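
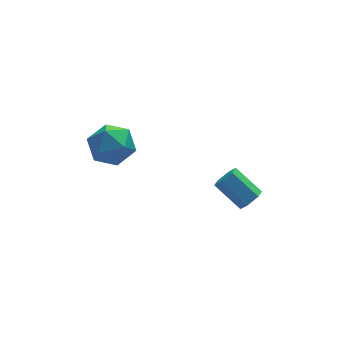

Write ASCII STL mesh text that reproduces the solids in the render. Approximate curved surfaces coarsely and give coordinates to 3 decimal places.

solid 
facet normal 0.495 -0.642 -0.586
outer loop
vertex 3.342 -4.321 -2.196
vertex 2.819 -4.474 -2.47
vertex 3.155 -4.015 -2.689
endloop
endfacet
facet normal 0.813 0.580 0.052
outer loop
vertex 3.342 -4.321 -2.196
vertex 3.155 -4.015 -2.689
vertex 2.564 -3.313 -1.276
endloop
endfacet
facet normal 0.813 0.579 0.052
outer loop
vertex 2.564 -3.313 -1.276
vertex 3.155 -4.015 -2.689
vertex 2.378 -3.007 -1.77
endloop
endfacet
facet normal -0.494 0.643 0.585
outer loop
vertex 2.564 -3.313 -1.276
vertex 2.378 -3.007 -1.77
vertex 2.041 -3.466 -1.55
endloop
endfacet
facet normal 0.495 -0.642 -0.586
outer loop
vertex 3.155 -4.015 -2.689
vertex 2.819 -4.474 -2.47
vertex 2.632 -4.168 -2.963
endloop
endfacet
facet normal 0.142 0.724 -0.675
outer loop
vertex 3.155 -4.015 -2.689
vertex 2.632 -4.168 -2.963
vertex 2.378 -3.007 -1.77
endloop
endfacet
facet normal 0.142 0.724 -0.675
outer loop
vertex 2.378 -3.007 -1.77
vertex 2.632 -4.168 -2.963
vertex 1.855 -3.16 -2.044
endloop
endfacet
facet normal -0.494 0.643 0.585
outer loop
vertex 2.378 -3.007 -1.77
vertex 1.855 -3.16 -2.044
vertex 2.041 -3.466 -1.55
endloop
endfacet
facet normal 0.495 -0.642 -0.586
outer loop
vertex 2.632 -4.168 -2.963
vertex 2.819 -4.474 -2.47
vertex 2.296 -4.627 -2.744
endloop
endfacet
facet normal -0.672 0.145 -0.727
outer loop
vertex 2.632 -4.168 -2.963
vertex 2.296 -4.627 -2.744
vertex 1.855 -3.16 -2.044
endloop
endfacet
facet normal -0.672 0.145 -0.727
outer loop
vertex 1.855 -3.16 -2.044
vertex 2.296 -4.627 -2.744
vertex 1.518 -3.619 -1.824
endloop
endfacet
facet normal -0.494 0.643 0.585
outer loop
vertex 1.855 -3.16 -2.044
vertex 1.518 -3.619 -1.824
vertex 2.041 -3.466 -1.55
endloop
endfacet
facet normal 0.494 -0.643 -0.585
outer loop
vertex 2.296 -4.627 -2.744
vertex 2.819 -4.474 -2.47
vertex 2.482 -4.933 -2.25
endloop
endfacet
facet normal -0.813 -0.580 -0.053
outer loop
vertex 2.296 -4.627 -2.744
vertex 2.482 -4.933 -2.25
vertex 1.518 -3.619 -1.824
endloop
endfacet
facet normal -0.813 -0.580 -0.051
outer loop
vertex 1.518 -3.619 -1.824
vertex 2.482 -4.933 -2.25
vertex 1.705 -3.925 -1.331
endloop
endfacet
facet normal -0.495 0.642 0.586
outer loop
vertex 1.518 -3.619 -1.824
vertex 1.705 -3.925 -1.331
vertex 2.041 -3.466 -1.55
endloop
endfacet
facet normal 0.494 -0.643 -0.585
outer loop
vertex 2.482 -4.933 -2.25
vertex 2.819 -4.474 -2.47
vertex 3.005 -4.78 -1.976
endloop
endfacet
facet normal -0.142 -0.724 0.675
outer loop
vertex 2.482 -4.933 -2.25
vertex 3.005 -4.78 -1.976
vertex 1.705 -3.925 -1.331
endloop
endfacet
facet normal -0.142 -0.724 0.675
outer loop
vertex 1.705 -3.925 -1.331
vertex 3.005 -4.78 -1.976
vertex 2.228 -3.772 -1.057
endloop
endfacet
facet normal -0.495 0.642 0.586
outer loop
vertex 1.705 -3.925 -1.331
vertex 2.228 -3.772 -1.057
vertex 2.041 -3.466 -1.55
endloop
endfacet
facet normal 0.494 -0.643 -0.585
outer loop
vertex 3.005 -4.78 -1.976
vertex 2.819 -4.474 -2.47
vertex 3.342 -4.321 -2.196
endloop
endfacet
facet normal 0.672 -0.145 0.727
outer loop
vertex 3.005 -4.78 -1.976
vertex 3.342 -4.321 -2.196
vertex 2.228 -3.772 -1.057
endloop
endfacet
facet normal 0.672 -0.145 0.727
outer loop
vertex 2.228 -3.772 -1.057
vertex 3.342 -4.321 -2.196
vertex 2.564 -3.313 -1.276
endloop
endfacet
facet normal -0.495 0.642 0.586
outer loop
vertex 2.228 -3.772 -1.057
vertex 2.564 -3.313 -1.276
vertex 2.041 -3.466 -1.55
endloop
endfacet
facet normal 0.242 0.411 0.879
outer loop
vertex -2.509 -1.809 1.866
vertex -2.798 -2.721 2.372
vertex -1.779 -2.592 2.031
endloop
endfacet
facet normal 0.646 0.677 0.354
outer loop
vertex -2.509 -1.809 1.866
vertex -1.779 -2.592 2.031
vertex -1.807 -2.069 1.083
endloop
endfacet
facet normal 0.212 0.968 -0.131
outer loop
vertex -2.509 -1.809 1.866
vertex -1.807 -2.069 1.083
vertex -2.844 -1.875 0.838
endloop
endfacet
facet normal -0.460 0.883 0.093
outer loop
vertex -2.509 -1.809 1.866
vertex -2.844 -1.875 0.838
vertex -3.457 -2.278 1.635
endloop
endfacet
facet normal -0.441 0.538 0.718
outer loop
vertex -2.509 -1.809 1.866
vertex -3.457 -2.278 1.635
vertex -2.798 -2.721 2.372
endloop
endfacet
facet normal 0.990 0.134 0.045
outer loop
vertex -1.807 -2.069 1.083
vertex -1.779 -2.592 2.031
vertex -1.663 -3.142 1.105
endloop
endfacet
facet normal 0.337 -0.297 0.894
outer loop
vertex -1.779 -2.592 2.031
vertex -2.798 -2.721 2.372
vertex -2.276 -3.545 1.902
endloop
endfacet
facet normal -0.769 -0.090 0.633
outer loop
vertex -2.798 -2.721 2.372
vertex -3.457 -2.278 1.635
vertex -3.313 -3.351 1.657
endloop
endfacet
facet normal -0.799 0.468 -0.378
outer loop
vertex -3.457 -2.278 1.635
vertex -2.844 -1.875 0.838
vertex -3.341 -2.828 0.709
endloop
endfacet
facet normal 0.289 0.606 -0.742
outer loop
vertex -2.844 -1.875 0.838
vertex -1.807 -2.069 1.083
vertex -2.322 -2.699 0.368
endloop
endfacet
facet normal 0.460 -0.883 -0.093
outer loop
vertex -2.611 -3.611 0.874
vertex -1.663 -3.142 1.105
vertex -2.276 -3.545 1.902
endloop
endfacet
facet normal -0.212 -0.968 0.131
outer loop
vertex -2.611 -3.611 0.874
vertex -2.276 -3.545 1.902
vertex -3.313 -3.351 1.657
endloop
endfacet
facet normal -0.646 -0.677 -0.354
outer loop
vertex -2.611 -3.611 0.874
vertex -3.313 -3.351 1.657
vertex -3.341 -2.828 0.709
endloop
endfacet
facet normal -0.242 -0.411 -0.879
outer loop
vertex -2.611 -3.611 0.874
vertex -3.341 -2.828 0.709
vertex -2.322 -2.699 0.368
endloop
endfacet
facet normal 0.441 -0.538 -0.718
outer loop
vertex -2.611 -3.611 0.874
vertex -2.322 -2.699 0.368
vertex -1.663 -3.142 1.105
endloop
endfacet
facet normal 0.799 -0.468 0.378
outer loop
vertex -2.276 -3.545 1.902
vertex -1.663 -3.142 1.105
vertex -1.779 -2.592 2.031
endloop
endfacet
facet normal -0.289 -0.606 0.742
outer loop
vertex -3.313 -3.351 1.657
vertex -2.276 -3.545 1.902
vertex -2.798 -2.721 2.372
endloop
endfacet
facet normal -0.990 -0.134 -0.045
outer loop
vertex -3.341 -2.828 0.709
vertex -3.313 -3.351 1.657
vertex -3.457 -2.278 1.635
endloop
endfacet
facet normal -0.337 0.297 -0.894
outer loop
vertex -2.322 -2.699 0.368
vertex -3.341 -2.828 0.709
vertex -2.844 -1.875 0.838
endloop
endfacet
facet normal 0.769 0.090 -0.633
outer loop
vertex -1.663 -3.142 1.105
vertex -2.322 -2.699 0.368
vertex -1.807 -2.069 1.083
endloop
endfacet

endsolid


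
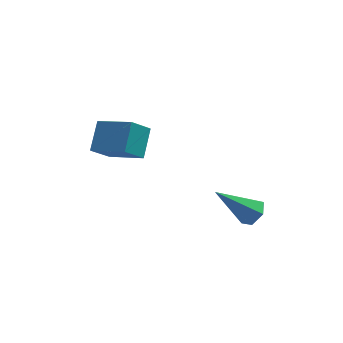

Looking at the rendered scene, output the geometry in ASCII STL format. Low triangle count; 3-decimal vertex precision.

solid 
facet normal 0.705 -0.050 -0.708
outer loop
vertex 3.814 -0.616 -1.519
vertex 3.529 -0.205 -1.832
vertex 3.937 -0.045 -1.437
endloop
endfacet
facet normal 0.469 -0.224 0.854
outer loop
vertex 3.814 -0.616 -1.519
vertex 3.937 -0.045 -1.437
vertex 2.211 -0.115 -0.508
endloop
endfacet
facet normal 0.704 -0.048 -0.708
outer loop
vertex 3.937 -0.045 -1.437
vertex 3.529 -0.205 -1.832
vertex 3.651 0.366 -1.749
endloop
endfacet
facet normal 0.315 0.703 0.638
outer loop
vertex 3.937 -0.045 -1.437
vertex 3.651 0.366 -1.749
vertex 2.211 -0.115 -0.508
endloop
endfacet
facet normal 0.705 -0.048 -0.707
outer loop
vertex 3.651 0.366 -1.749
vertex 3.529 -0.205 -1.832
vertex 3.244 0.206 -2.144
endloop
endfacet
facet normal -0.340 0.940 -0.030
outer loop
vertex 3.651 0.366 -1.749
vertex 3.244 0.206 -2.144
vertex 2.211 -0.115 -0.508
endloop
endfacet
facet normal 0.705 -0.049 -0.708
outer loop
vertex 3.244 0.206 -2.144
vertex 3.529 -0.205 -1.832
vertex 3.121 -0.365 -2.227
endloop
endfacet
facet normal -0.840 0.251 -0.481
outer loop
vertex 3.244 0.206 -2.144
vertex 3.121 -0.365 -2.227
vertex 2.211 -0.115 -0.508
endloop
endfacet
facet normal 0.704 -0.047 -0.708
outer loop
vertex 3.121 -0.365 -2.227
vertex 3.529 -0.205 -1.832
vertex 3.407 -0.777 -1.915
endloop
endfacet
facet normal -0.686 -0.677 -0.265
outer loop
vertex 3.121 -0.365 -2.227
vertex 3.407 -0.777 -1.915
vertex 2.211 -0.115 -0.508
endloop
endfacet
facet normal 0.706 -0.048 -0.706
outer loop
vertex 3.407 -0.777 -1.915
vertex 3.529 -0.205 -1.832
vertex 3.814 -0.616 -1.519
endloop
endfacet
facet normal -0.031 -0.914 0.404
outer loop
vertex 3.407 -0.777 -1.915
vertex 3.814 -0.616 -1.519
vertex 2.211 -0.115 -0.508
endloop
endfacet
facet normal -0.691 0.578 -0.434
outer loop
vertex -1.873 1.747 0.582
vertex -1.505 2.707 1.275
vertex -1.193 2.013 -0.146
endloop
endfacet
facet normal -0.296 -0.774 -0.560
outer loop
vertex -0.095 1.093 0.545
vertex -1.873 1.747 0.582
vertex -1.193 2.013 -0.146
endloop
endfacet
facet normal -0.691 0.578 -0.434
outer loop
vertex -1.193 2.013 -0.146
vertex -1.505 2.707 1.275
vertex -0.826 2.972 0.548
endloop
endfacet
facet normal 0.660 0.258 -0.705
outer loop
vertex -0.826 2.972 0.548
vertex -0.095 1.093 0.545
vertex -1.193 2.013 -0.146
endloop
endfacet
facet normal -0.660 -0.257 0.706
outer loop
vertex -1.873 1.747 0.582
vertex -0.407 1.787 1.966
vertex -1.505 2.707 1.275
endloop
endfacet
facet normal -0.296 -0.774 -0.559
outer loop
vertex -0.774 0.828 1.272
vertex -1.873 1.747 0.582
vertex -0.095 1.093 0.545
endloop
endfacet
facet normal -0.659 -0.259 0.706
outer loop
vertex -0.774 0.828 1.272
vertex -0.407 1.787 1.966
vertex -1.873 1.747 0.582
endloop
endfacet
facet normal 0.297 0.774 0.559
outer loop
vertex -1.505 2.707 1.275
vertex -0.407 1.787 1.966
vertex -0.826 2.972 0.548
endloop
endfacet
facet normal 0.659 0.258 -0.707
outer loop
vertex 0.273 2.053 1.238
vertex -0.095 1.093 0.545
vertex -0.826 2.972 0.548
endloop
endfacet
facet normal 0.296 0.774 0.559
outer loop
vertex -0.826 2.972 0.548
vertex -0.407 1.787 1.966
vertex 0.273 2.053 1.238
endloop
endfacet
facet normal 0.691 -0.578 0.434
outer loop
vertex 0.273 2.053 1.238
vertex -0.774 0.828 1.272
vertex -0.095 1.093 0.545
endloop
endfacet
facet normal 0.691 -0.578 0.434
outer loop
vertex -0.407 1.787 1.966
vertex -0.774 0.828 1.272
vertex 0.273 2.053 1.238
endloop
endfacet

endsolid


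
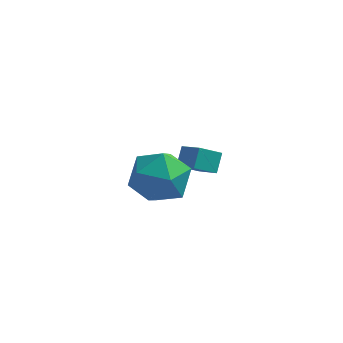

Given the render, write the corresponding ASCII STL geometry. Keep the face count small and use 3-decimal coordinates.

solid 
facet normal 0.464 0.564 0.683
outer loop
vertex 2.14 0.599 -1.21
vertex 2.089 -0.307 -0.427
vertex 3.033 -0.199 -1.158
endloop
endfacet
facet normal 0.665 0.746 0.022
outer loop
vertex 2.14 0.599 -1.21
vertex 3.033 -0.199 -1.158
vertex 2.636 0.187 -2.221
endloop
endfacet
facet normal 0.082 0.936 -0.341
outer loop
vertex 2.14 0.599 -1.21
vertex 2.636 0.187 -2.221
vertex 1.447 0.318 -2.147
endloop
endfacet
facet normal -0.480 0.872 0.094
outer loop
vertex 2.14 0.599 -1.21
vertex 1.447 0.318 -2.147
vertex 1.109 0.013 -1.038
endloop
endfacet
facet normal -0.244 0.642 0.727
outer loop
vertex 2.14 0.599 -1.21
vertex 1.109 0.013 -1.038
vertex 2.089 -0.307 -0.427
endloop
endfacet
facet normal 0.942 0.167 -0.291
outer loop
vertex 2.636 0.187 -2.221
vertex 3.033 -0.199 -1.158
vertex 2.891 -0.973 -2.062
endloop
endfacet
facet normal 0.616 -0.127 0.777
outer loop
vertex 3.033 -0.199 -1.158
vertex 2.089 -0.307 -0.427
vertex 2.553 -1.278 -0.953
endloop
endfacet
facet normal -0.529 0.000 0.849
outer loop
vertex 2.089 -0.307 -0.427
vertex 1.109 0.013 -1.038
vertex 1.364 -1.147 -0.879
endloop
endfacet
facet normal -0.911 0.372 -0.175
outer loop
vertex 1.109 0.013 -1.038
vertex 1.447 0.318 -2.147
vertex 0.967 -0.761 -1.942
endloop
endfacet
facet normal -0.002 0.475 -0.880
outer loop
vertex 1.447 0.318 -2.147
vertex 2.636 0.187 -2.221
vertex 1.911 -0.653 -2.673
endloop
endfacet
facet normal 0.480 -0.872 -0.094
outer loop
vertex 1.86 -1.559 -1.89
vertex 2.891 -0.973 -2.062
vertex 2.553 -1.278 -0.953
endloop
endfacet
facet normal -0.082 -0.936 0.341
outer loop
vertex 1.86 -1.559 -1.89
vertex 2.553 -1.278 -0.953
vertex 1.364 -1.147 -0.879
endloop
endfacet
facet normal -0.665 -0.746 -0.022
outer loop
vertex 1.86 -1.559 -1.89
vertex 1.364 -1.147 -0.879
vertex 0.967 -0.761 -1.942
endloop
endfacet
facet normal -0.464 -0.564 -0.683
outer loop
vertex 1.86 -1.559 -1.89
vertex 0.967 -0.761 -1.942
vertex 1.911 -0.653 -2.673
endloop
endfacet
facet normal 0.244 -0.642 -0.727
outer loop
vertex 1.86 -1.559 -1.89
vertex 1.911 -0.653 -2.673
vertex 2.891 -0.973 -2.062
endloop
endfacet
facet normal 0.911 -0.372 0.175
outer loop
vertex 2.553 -1.278 -0.953
vertex 2.891 -0.973 -2.062
vertex 3.033 -0.199 -1.158
endloop
endfacet
facet normal 0.002 -0.475 0.880
outer loop
vertex 1.364 -1.147 -0.879
vertex 2.553 -1.278 -0.953
vertex 2.089 -0.307 -0.427
endloop
endfacet
facet normal -0.942 -0.167 0.291
outer loop
vertex 0.967 -0.761 -1.942
vertex 1.364 -1.147 -0.879
vertex 1.109 0.013 -1.038
endloop
endfacet
facet normal -0.616 0.127 -0.777
outer loop
vertex 1.911 -0.653 -2.673
vertex 0.967 -0.761 -1.942
vertex 1.447 0.318 -2.147
endloop
endfacet
facet normal 0.529 -0.000 -0.849
outer loop
vertex 2.891 -0.973 -2.062
vertex 1.911 -0.653 -2.673
vertex 2.636 0.187 -2.221
endloop
endfacet
facet normal -0.653 0.564 -0.506
outer loop
vertex 1.859 3.849 -3.522
vertex 2.605 4.262 -4.024
vertex 1.792 3.215 -4.143
endloop
endfacet
facet normal -0.754 -0.417 0.507
outer loop
vertex 2.575 2.538 -3.536
vertex 1.859 3.849 -3.522
vertex 1.792 3.215 -4.143
endloop
endfacet
facet normal -0.653 0.564 -0.505
outer loop
vertex 1.792 3.215 -4.143
vertex 2.605 4.262 -4.024
vertex 2.538 3.629 -4.645
endloop
endfacet
facet normal -0.075 -0.712 -0.698
outer loop
vertex 2.538 3.629 -4.645
vertex 2.575 2.538 -3.536
vertex 1.792 3.215 -4.143
endloop
endfacet
facet normal 0.075 0.712 0.698
outer loop
vertex 1.859 3.849 -3.522
vertex 3.388 3.585 -3.417
vertex 2.605 4.262 -4.024
endloop
endfacet
facet normal -0.754 -0.417 0.507
outer loop
vertex 2.642 3.171 -2.915
vertex 1.859 3.849 -3.522
vertex 2.575 2.538 -3.536
endloop
endfacet
facet normal 0.075 0.712 0.698
outer loop
vertex 2.642 3.171 -2.915
vertex 3.388 3.585 -3.417
vertex 1.859 3.849 -3.522
endloop
endfacet
facet normal 0.754 0.418 -0.507
outer loop
vertex 2.605 4.262 -4.024
vertex 3.388 3.585 -3.417
vertex 2.538 3.629 -4.645
endloop
endfacet
facet normal -0.075 -0.712 -0.698
outer loop
vertex 3.321 2.951 -4.038
vertex 2.575 2.538 -3.536
vertex 2.538 3.629 -4.645
endloop
endfacet
facet normal 0.754 0.417 -0.507
outer loop
vertex 2.538 3.629 -4.645
vertex 3.388 3.585 -3.417
vertex 3.321 2.951 -4.038
endloop
endfacet
facet normal 0.653 -0.565 0.505
outer loop
vertex 3.321 2.951 -4.038
vertex 2.642 3.171 -2.915
vertex 2.575 2.538 -3.536
endloop
endfacet
facet normal 0.653 -0.564 0.505
outer loop
vertex 3.388 3.585 -3.417
vertex 2.642 3.171 -2.915
vertex 3.321 2.951 -4.038
endloop
endfacet

endsolid


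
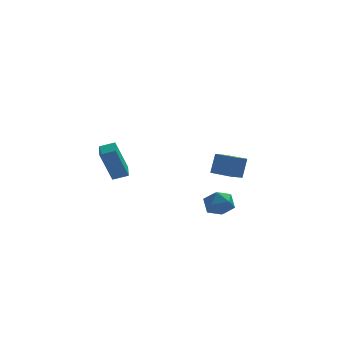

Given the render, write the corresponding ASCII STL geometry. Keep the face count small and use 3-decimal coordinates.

solid 
facet normal -0.943 0.090 -0.319
outer loop
vertex -4.442 -3.671 3.356
vertex -4.397 -2.702 3.497
vertex -3.827 -3.444 1.604
endloop
endfacet
facet normal -0.047 -0.988 -0.144
outer loop
vertex -3.063 -3.518 1.863
vertex -4.442 -3.671 3.356
vertex -3.827 -3.444 1.604
endloop
endfacet
facet normal -0.943 0.091 -0.320
outer loop
vertex -3.827 -3.444 1.604
vertex -4.397 -2.702 3.497
vertex -3.782 -2.475 1.746
endloop
endfacet
facet normal 0.329 0.122 -0.936
outer loop
vertex -3.782 -2.475 1.746
vertex -3.063 -3.518 1.863
vertex -3.827 -3.444 1.604
endloop
endfacet
facet normal -0.329 -0.121 0.936
outer loop
vertex -4.442 -3.671 3.356
vertex -3.633 -2.776 3.756
vertex -4.397 -2.702 3.497
endloop
endfacet
facet normal -0.047 -0.988 -0.145
outer loop
vertex -3.678 -3.745 3.614
vertex -4.442 -3.671 3.356
vertex -3.063 -3.518 1.863
endloop
endfacet
facet normal -0.328 -0.122 0.937
outer loop
vertex -3.678 -3.745 3.614
vertex -3.633 -2.776 3.756
vertex -4.442 -3.671 3.356
endloop
endfacet
facet normal 0.047 0.988 0.145
outer loop
vertex -4.397 -2.702 3.497
vertex -3.633 -2.776 3.756
vertex -3.782 -2.475 1.746
endloop
endfacet
facet normal 0.328 0.121 -0.937
outer loop
vertex -3.018 -2.549 2.004
vertex -3.063 -3.518 1.863
vertex -3.782 -2.475 1.746
endloop
endfacet
facet normal 0.047 0.988 0.145
outer loop
vertex -3.782 -2.475 1.746
vertex -3.633 -2.776 3.756
vertex -3.018 -2.549 2.004
endloop
endfacet
facet normal 0.943 -0.090 0.320
outer loop
vertex -3.018 -2.549 2.004
vertex -3.678 -3.745 3.614
vertex -3.063 -3.518 1.863
endloop
endfacet
facet normal 0.943 -0.091 0.319
outer loop
vertex -3.633 -2.776 3.756
vertex -3.678 -3.745 3.614
vertex -3.018 -2.549 2.004
endloop
endfacet
facet normal 0.193 0.439 0.878
outer loop
vertex 1.56 0.416 -1.277
vertex 1.54 -0.363 -0.883
vertex 2.292 -0.054 -1.203
endloop
endfacet
facet normal 0.484 0.807 0.339
outer loop
vertex 1.56 0.416 -1.277
vertex 2.292 -0.054 -1.203
vertex 2.116 0.365 -1.948
endloop
endfacet
facet normal -0.040 0.993 -0.109
outer loop
vertex 1.56 0.416 -1.277
vertex 2.116 0.365 -1.948
vertex 1.256 0.315 -2.089
endloop
endfacet
facet normal -0.654 0.741 0.153
outer loop
vertex 1.56 0.416 -1.277
vertex 1.256 0.315 -2.089
vertex 0.9 -0.135 -1.431
endloop
endfacet
facet normal -0.510 0.398 0.762
outer loop
vertex 1.56 0.416 -1.277
vertex 0.9 -0.135 -1.431
vertex 1.54 -0.363 -0.883
endloop
endfacet
facet normal 0.928 0.372 -0.010
outer loop
vertex 2.116 0.365 -1.948
vertex 2.292 -0.054 -1.203
vertex 2.44 -0.445 -1.969
endloop
endfacet
facet normal 0.458 -0.224 0.860
outer loop
vertex 2.292 -0.054 -1.203
vertex 1.54 -0.363 -0.883
vertex 2.084 -0.895 -1.311
endloop
endfacet
facet normal -0.680 -0.289 0.674
outer loop
vertex 1.54 -0.363 -0.883
vertex 0.9 -0.135 -1.431
vertex 1.224 -0.945 -1.452
endloop
endfacet
facet normal -0.912 0.266 -0.312
outer loop
vertex 0.9 -0.135 -1.431
vertex 1.256 0.315 -2.089
vertex 1.048 -0.526 -2.197
endloop
endfacet
facet normal 0.081 0.674 -0.734
outer loop
vertex 1.256 0.315 -2.089
vertex 2.116 0.365 -1.948
vertex 1.8 -0.217 -2.517
endloop
endfacet
facet normal 0.654 -0.741 -0.153
outer loop
vertex 1.78 -0.996 -2.123
vertex 2.44 -0.445 -1.969
vertex 2.084 -0.895 -1.311
endloop
endfacet
facet normal 0.040 -0.993 0.109
outer loop
vertex 1.78 -0.996 -2.123
vertex 2.084 -0.895 -1.311
vertex 1.224 -0.945 -1.452
endloop
endfacet
facet normal -0.484 -0.807 -0.339
outer loop
vertex 1.78 -0.996 -2.123
vertex 1.224 -0.945 -1.452
vertex 1.048 -0.526 -2.197
endloop
endfacet
facet normal -0.193 -0.439 -0.878
outer loop
vertex 1.78 -0.996 -2.123
vertex 1.048 -0.526 -2.197
vertex 1.8 -0.217 -2.517
endloop
endfacet
facet normal 0.510 -0.398 -0.762
outer loop
vertex 1.78 -0.996 -2.123
vertex 1.8 -0.217 -2.517
vertex 2.44 -0.445 -1.969
endloop
endfacet
facet normal 0.912 -0.266 0.312
outer loop
vertex 2.084 -0.895 -1.311
vertex 2.44 -0.445 -1.969
vertex 2.292 -0.054 -1.203
endloop
endfacet
facet normal -0.081 -0.674 0.734
outer loop
vertex 1.224 -0.945 -1.452
vertex 2.084 -0.895 -1.311
vertex 1.54 -0.363 -0.883
endloop
endfacet
facet normal -0.928 -0.372 0.010
outer loop
vertex 1.048 -0.526 -2.197
vertex 1.224 -0.945 -1.452
vertex 0.9 -0.135 -1.431
endloop
endfacet
facet normal -0.458 0.224 -0.860
outer loop
vertex 1.8 -0.217 -2.517
vertex 1.048 -0.526 -2.197
vertex 1.256 0.315 -2.089
endloop
endfacet
facet normal 0.680 0.289 -0.674
outer loop
vertex 2.44 -0.445 -1.969
vertex 1.8 -0.217 -2.517
vertex 2.116 0.365 -1.948
endloop
endfacet
facet normal -0.649 -0.654 0.388
outer loop
vertex 2.949 2.981 0.023
vertex 2.001 3.883 -0.042
vertex 2.651 2.583 -1.146
endloop
endfacet
facet normal 0.724 -0.688 0.050
outer loop
vertex 3.339 3.277 -1.558
vertex 2.949 2.981 0.023
vertex 2.651 2.583 -1.146
endloop
endfacet
facet normal -0.650 -0.654 0.388
outer loop
vertex 2.651 2.583 -1.146
vertex 2.001 3.883 -0.042
vertex 1.703 3.486 -1.211
endloop
endfacet
facet normal -0.235 -0.313 -0.920
outer loop
vertex 1.703 3.486 -1.211
vertex 3.339 3.277 -1.558
vertex 2.651 2.583 -1.146
endloop
endfacet
facet normal 0.235 0.313 0.920
outer loop
vertex 2.949 2.981 0.023
vertex 2.689 4.577 -0.454
vertex 2.001 3.883 -0.042
endloop
endfacet
facet normal 0.723 -0.689 0.049
outer loop
vertex 3.637 3.674 -0.389
vertex 2.949 2.981 0.023
vertex 3.339 3.277 -1.558
endloop
endfacet
facet normal 0.235 0.313 0.920
outer loop
vertex 3.637 3.674 -0.389
vertex 2.689 4.577 -0.454
vertex 2.949 2.981 0.023
endloop
endfacet
facet normal -0.724 0.688 -0.049
outer loop
vertex 2.001 3.883 -0.042
vertex 2.689 4.577 -0.454
vertex 1.703 3.486 -1.211
endloop
endfacet
facet normal -0.235 -0.313 -0.920
outer loop
vertex 2.391 4.179 -1.623
vertex 3.339 3.277 -1.558
vertex 1.703 3.486 -1.211
endloop
endfacet
facet normal -0.723 0.689 -0.050
outer loop
vertex 1.703 3.486 -1.211
vertex 2.689 4.577 -0.454
vertex 2.391 4.179 -1.623
endloop
endfacet
facet normal 0.649 0.654 -0.388
outer loop
vertex 2.391 4.179 -1.623
vertex 3.637 3.674 -0.389
vertex 3.339 3.277 -1.558
endloop
endfacet
facet normal 0.649 0.654 -0.388
outer loop
vertex 2.689 4.577 -0.454
vertex 3.637 3.674 -0.389
vertex 2.391 4.179 -1.623
endloop
endfacet

endsolid


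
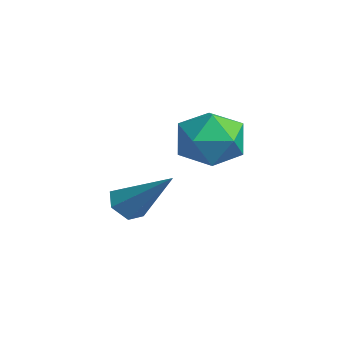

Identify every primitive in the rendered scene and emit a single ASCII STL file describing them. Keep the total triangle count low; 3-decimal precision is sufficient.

solid 
facet normal -0.598 -0.454 -0.661
outer loop
vertex 0.271 -4.236 -1.37
vertex -0.259 -4.1 -0.984
vertex -0.068 -3.664 -1.456
endloop
endfacet
facet normal 0.760 0.370 -0.534
outer loop
vertex 0.271 -4.236 -1.37
vertex -0.068 -3.664 -1.456
vertex 0.979 -3.16 0.384
endloop
endfacet
facet normal -0.598 -0.453 -0.661
outer loop
vertex -0.068 -3.664 -1.456
vertex -0.259 -4.1 -0.984
vertex -0.598 -3.529 -1.069
endloop
endfacet
facet normal 0.037 0.958 -0.284
outer loop
vertex -0.068 -3.664 -1.456
vertex -0.598 -3.529 -1.069
vertex 0.979 -3.16 0.384
endloop
endfacet
facet normal -0.599 -0.454 -0.660
outer loop
vertex -0.598 -3.529 -1.069
vertex -0.259 -4.1 -0.984
vertex -0.789 -3.964 -0.597
endloop
endfacet
facet normal -0.560 0.710 0.427
outer loop
vertex -0.598 -3.529 -1.069
vertex -0.789 -3.964 -0.597
vertex 0.979 -3.16 0.384
endloop
endfacet
facet normal -0.598 -0.455 -0.660
outer loop
vertex -0.789 -3.964 -0.597
vertex -0.259 -4.1 -0.984
vertex -0.45 -4.535 -0.511
endloop
endfacet
facet normal -0.437 -0.125 0.891
outer loop
vertex -0.789 -3.964 -0.597
vertex -0.45 -4.535 -0.511
vertex 0.979 -3.16 0.384
endloop
endfacet
facet normal -0.598 -0.455 -0.660
outer loop
vertex -0.45 -4.535 -0.511
vertex -0.259 -4.1 -0.984
vertex 0.08 -4.671 -0.898
endloop
endfacet
facet normal 0.285 -0.713 0.641
outer loop
vertex -0.45 -4.535 -0.511
vertex 0.08 -4.671 -0.898
vertex 0.979 -3.16 0.384
endloop
endfacet
facet normal -0.598 -0.454 -0.661
outer loop
vertex 0.08 -4.671 -0.898
vertex -0.259 -4.1 -0.984
vertex 0.271 -4.236 -1.37
endloop
endfacet
facet normal 0.883 -0.465 -0.071
outer loop
vertex 0.08 -4.671 -0.898
vertex 0.271 -4.236 -1.37
vertex 0.979 -3.16 0.384
endloop
endfacet
facet normal -0.516 0.766 0.383
outer loop
vertex 1.351 -1.687 1.904
vertex 1.276 -2.215 2.859
vertex 2.122 -1.549 2.667
endloop
endfacet
facet normal -0.060 0.991 -0.118
outer loop
vertex 1.351 -1.687 1.904
vertex 2.122 -1.549 2.667
vertex 2.406 -1.657 1.616
endloop
endfacet
facet normal -0.217 0.652 -0.727
outer loop
vertex 1.351 -1.687 1.904
vertex 2.406 -1.657 1.616
vertex 1.735 -2.39 1.159
endloop
endfacet
facet normal -0.769 0.217 -0.601
outer loop
vertex 1.351 -1.687 1.904
vertex 1.735 -2.39 1.159
vertex 1.037 -2.735 1.927
endloop
endfacet
facet normal -0.954 0.288 0.084
outer loop
vertex 1.351 -1.687 1.904
vertex 1.037 -2.735 1.927
vertex 1.276 -2.215 2.859
endloop
endfacet
facet normal 0.597 0.799 0.079
outer loop
vertex 2.406 -1.657 1.616
vertex 2.122 -1.549 2.667
vertex 2.983 -2.165 2.393
endloop
endfacet
facet normal -0.140 0.434 0.890
outer loop
vertex 2.122 -1.549 2.667
vertex 1.276 -2.215 2.859
vertex 2.285 -2.51 3.161
endloop
endfacet
facet normal -0.848 -0.340 0.407
outer loop
vertex 1.276 -2.215 2.859
vertex 1.037 -2.735 1.927
vertex 1.614 -3.243 2.704
endloop
endfacet
facet normal -0.548 -0.454 -0.702
outer loop
vertex 1.037 -2.735 1.927
vertex 1.735 -2.39 1.159
vertex 1.898 -3.351 1.653
endloop
endfacet
facet normal 0.344 0.250 -0.905
outer loop
vertex 1.735 -2.39 1.159
vertex 2.406 -1.657 1.616
vertex 2.744 -2.685 1.461
endloop
endfacet
facet normal 0.769 -0.217 0.601
outer loop
vertex 2.669 -3.213 2.416
vertex 2.983 -2.165 2.393
vertex 2.285 -2.51 3.161
endloop
endfacet
facet normal 0.217 -0.652 0.727
outer loop
vertex 2.669 -3.213 2.416
vertex 2.285 -2.51 3.161
vertex 1.614 -3.243 2.704
endloop
endfacet
facet normal 0.060 -0.991 0.118
outer loop
vertex 2.669 -3.213 2.416
vertex 1.614 -3.243 2.704
vertex 1.898 -3.351 1.653
endloop
endfacet
facet normal 0.516 -0.766 -0.383
outer loop
vertex 2.669 -3.213 2.416
vertex 1.898 -3.351 1.653
vertex 2.744 -2.685 1.461
endloop
endfacet
facet normal 0.954 -0.288 -0.084
outer loop
vertex 2.669 -3.213 2.416
vertex 2.744 -2.685 1.461
vertex 2.983 -2.165 2.393
endloop
endfacet
facet normal 0.548 0.454 0.702
outer loop
vertex 2.285 -2.51 3.161
vertex 2.983 -2.165 2.393
vertex 2.122 -1.549 2.667
endloop
endfacet
facet normal -0.344 -0.250 0.905
outer loop
vertex 1.614 -3.243 2.704
vertex 2.285 -2.51 3.161
vertex 1.276 -2.215 2.859
endloop
endfacet
facet normal -0.597 -0.799 -0.079
outer loop
vertex 1.898 -3.351 1.653
vertex 1.614 -3.243 2.704
vertex 1.037 -2.735 1.927
endloop
endfacet
facet normal 0.140 -0.434 -0.890
outer loop
vertex 2.744 -2.685 1.461
vertex 1.898 -3.351 1.653
vertex 1.735 -2.39 1.159
endloop
endfacet
facet normal 0.848 0.340 -0.407
outer loop
vertex 2.983 -2.165 2.393
vertex 2.744 -2.685 1.461
vertex 2.406 -1.657 1.616
endloop
endfacet

endsolid


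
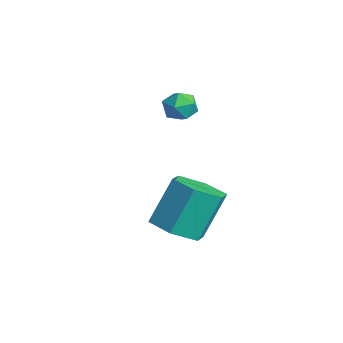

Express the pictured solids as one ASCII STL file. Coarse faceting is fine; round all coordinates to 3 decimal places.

solid 
facet normal -0.494 -0.393 0.776
outer loop
vertex -0.631 -1.508 2.026
vertex -0.254 -2.101 1.966
vertex -0.024 -1.578 2.377
endloop
endfacet
facet normal -0.447 0.317 0.836
outer loop
vertex -0.631 -1.508 2.026
vertex -0.024 -1.578 2.377
vertex -0.181 -0.968 2.062
endloop
endfacet
facet normal -0.751 0.608 0.258
outer loop
vertex -0.631 -1.508 2.026
vertex -0.181 -0.968 2.062
vertex -0.508 -1.114 1.455
endloop
endfacet
facet normal -0.984 0.078 -0.158
outer loop
vertex -0.631 -1.508 2.026
vertex -0.508 -1.114 1.455
vertex -0.554 -1.814 1.396
endloop
endfacet
facet normal -0.825 -0.541 0.162
outer loop
vertex -0.631 -1.508 2.026
vertex -0.554 -1.814 1.396
vertex -0.254 -2.101 1.966
endloop
endfacet
facet normal 0.243 0.494 0.835
outer loop
vertex -0.181 -0.968 2.062
vertex -0.024 -1.578 2.377
vertex 0.474 -1.226 2.024
endloop
endfacet
facet normal 0.169 -0.654 0.738
outer loop
vertex -0.024 -1.578 2.377
vertex -0.254 -2.101 1.966
vertex 0.428 -1.926 1.965
endloop
endfacet
facet normal -0.367 -0.894 -0.257
outer loop
vertex -0.254 -2.101 1.966
vertex -0.554 -1.814 1.396
vertex 0.101 -2.072 1.358
endloop
endfacet
facet normal -0.624 0.106 -0.774
outer loop
vertex -0.554 -1.814 1.396
vertex -0.508 -1.114 1.455
vertex -0.056 -1.462 1.043
endloop
endfacet
facet normal -0.247 0.964 -0.099
outer loop
vertex -0.508 -1.114 1.455
vertex -0.181 -0.968 2.062
vertex 0.174 -0.939 1.454
endloop
endfacet
facet normal 0.984 -0.078 0.158
outer loop
vertex 0.551 -1.532 1.394
vertex 0.474 -1.226 2.024
vertex 0.428 -1.926 1.965
endloop
endfacet
facet normal 0.751 -0.608 -0.258
outer loop
vertex 0.551 -1.532 1.394
vertex 0.428 -1.926 1.965
vertex 0.101 -2.072 1.358
endloop
endfacet
facet normal 0.447 -0.317 -0.836
outer loop
vertex 0.551 -1.532 1.394
vertex 0.101 -2.072 1.358
vertex -0.056 -1.462 1.043
endloop
endfacet
facet normal 0.494 0.393 -0.776
outer loop
vertex 0.551 -1.532 1.394
vertex -0.056 -1.462 1.043
vertex 0.174 -0.939 1.454
endloop
endfacet
facet normal 0.825 0.541 -0.162
outer loop
vertex 0.551 -1.532 1.394
vertex 0.174 -0.939 1.454
vertex 0.474 -1.226 2.024
endloop
endfacet
facet normal 0.624 -0.106 0.774
outer loop
vertex 0.428 -1.926 1.965
vertex 0.474 -1.226 2.024
vertex -0.024 -1.578 2.377
endloop
endfacet
facet normal 0.247 -0.964 0.099
outer loop
vertex 0.101 -2.072 1.358
vertex 0.428 -1.926 1.965
vertex -0.254 -2.101 1.966
endloop
endfacet
facet normal -0.243 -0.494 -0.835
outer loop
vertex -0.056 -1.462 1.043
vertex 0.101 -2.072 1.358
vertex -0.554 -1.814 1.396
endloop
endfacet
facet normal -0.169 0.654 -0.738
outer loop
vertex 0.174 -0.939 1.454
vertex -0.056 -1.462 1.043
vertex -0.508 -1.114 1.455
endloop
endfacet
facet normal 0.367 0.894 0.257
outer loop
vertex 0.474 -1.226 2.024
vertex 0.174 -0.939 1.454
vertex -0.181 -0.968 2.062
endloop
endfacet
facet normal 0.120 -0.487 -0.865
outer loop
vertex 4.923 -3.022 -1.698
vertex 3.966 -3.37 -1.635
vertex 4.157 -2.486 -2.106
endloop
endfacet
facet normal 0.649 0.698 -0.303
outer loop
vertex 4.923 -3.022 -1.698
vertex 4.157 -2.486 -2.106
vertex 4.691 -2.082 -0.028
endloop
endfacet
facet normal 0.649 0.698 -0.303
outer loop
vertex 4.691 -2.082 -0.028
vertex 4.157 -2.486 -2.106
vertex 3.925 -1.546 -0.436
endloop
endfacet
facet normal -0.120 0.487 0.865
outer loop
vertex 4.691 -2.082 -0.028
vertex 3.925 -1.546 -0.436
vertex 3.734 -2.43 0.035
endloop
endfacet
facet normal 0.120 -0.487 -0.865
outer loop
vertex 4.157 -2.486 -2.106
vertex 3.966 -3.37 -1.635
vertex 3.2 -2.834 -2.043
endloop
endfacet
facet normal -0.325 0.804 -0.498
outer loop
vertex 4.157 -2.486 -2.106
vertex 3.2 -2.834 -2.043
vertex 3.925 -1.546 -0.436
endloop
endfacet
facet normal -0.325 0.804 -0.498
outer loop
vertex 3.925 -1.546 -0.436
vertex 3.2 -2.834 -2.043
vertex 2.968 -1.894 -0.373
endloop
endfacet
facet normal -0.120 0.487 0.865
outer loop
vertex 3.925 -1.546 -0.436
vertex 2.968 -1.894 -0.373
vertex 3.734 -2.43 0.035
endloop
endfacet
facet normal 0.120 -0.487 -0.865
outer loop
vertex 3.2 -2.834 -2.043
vertex 3.966 -3.37 -1.635
vertex 3.009 -3.718 -1.572
endloop
endfacet
facet normal -0.975 0.107 -0.195
outer loop
vertex 3.2 -2.834 -2.043
vertex 3.009 -3.718 -1.572
vertex 2.968 -1.894 -0.373
endloop
endfacet
facet normal -0.975 0.107 -0.195
outer loop
vertex 2.968 -1.894 -0.373
vertex 3.009 -3.718 -1.572
vertex 2.777 -2.778 0.098
endloop
endfacet
facet normal -0.120 0.487 0.865
outer loop
vertex 2.968 -1.894 -0.373
vertex 2.777 -2.778 0.098
vertex 3.734 -2.43 0.035
endloop
endfacet
facet normal 0.120 -0.487 -0.865
outer loop
vertex 3.009 -3.718 -1.572
vertex 3.966 -3.37 -1.635
vertex 3.775 -4.254 -1.164
endloop
endfacet
facet normal -0.649 -0.698 0.303
outer loop
vertex 3.009 -3.718 -1.572
vertex 3.775 -4.254 -1.164
vertex 2.777 -2.778 0.098
endloop
endfacet
facet normal -0.649 -0.698 0.303
outer loop
vertex 2.777 -2.778 0.098
vertex 3.775 -4.254 -1.164
vertex 3.543 -3.314 0.506
endloop
endfacet
facet normal -0.120 0.487 0.865
outer loop
vertex 2.777 -2.778 0.098
vertex 3.543 -3.314 0.506
vertex 3.734 -2.43 0.035
endloop
endfacet
facet normal 0.120 -0.487 -0.865
outer loop
vertex 3.775 -4.254 -1.164
vertex 3.966 -3.37 -1.635
vertex 4.732 -3.906 -1.227
endloop
endfacet
facet normal 0.325 -0.804 0.498
outer loop
vertex 3.775 -4.254 -1.164
vertex 4.732 -3.906 -1.227
vertex 3.543 -3.314 0.506
endloop
endfacet
facet normal 0.325 -0.804 0.498
outer loop
vertex 3.543 -3.314 0.506
vertex 4.732 -3.906 -1.227
vertex 4.5 -2.966 0.443
endloop
endfacet
facet normal -0.120 0.487 0.865
outer loop
vertex 3.543 -3.314 0.506
vertex 4.5 -2.966 0.443
vertex 3.734 -2.43 0.035
endloop
endfacet
facet normal 0.120 -0.487 -0.865
outer loop
vertex 4.732 -3.906 -1.227
vertex 3.966 -3.37 -1.635
vertex 4.923 -3.022 -1.698
endloop
endfacet
facet normal 0.975 -0.107 0.195
outer loop
vertex 4.732 -3.906 -1.227
vertex 4.923 -3.022 -1.698
vertex 4.5 -2.966 0.443
endloop
endfacet
facet normal 0.975 -0.107 0.195
outer loop
vertex 4.5 -2.966 0.443
vertex 4.923 -3.022 -1.698
vertex 4.691 -2.082 -0.028
endloop
endfacet
facet normal -0.120 0.487 0.865
outer loop
vertex 4.5 -2.966 0.443
vertex 4.691 -2.082 -0.028
vertex 3.734 -2.43 0.035
endloop
endfacet

endsolid


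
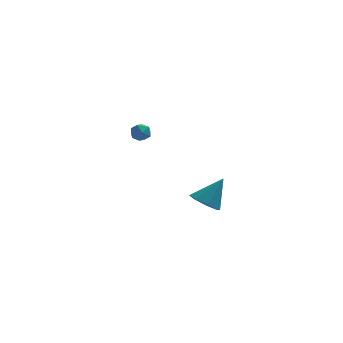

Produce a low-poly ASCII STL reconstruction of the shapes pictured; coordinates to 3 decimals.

solid 
facet normal -0.544 -0.269 -0.795
outer loop
vertex 0.174 -3.064 -2.939
vertex -0.369 -3.61 -2.383
vertex -0.398 -2.705 -2.669
endloop
endfacet
facet normal 0.496 0.863 -0.096
outer loop
vertex 0.174 -3.064 -2.939
vertex -0.398 -2.705 -2.669
vertex 0.649 -3.11 -0.897
endloop
endfacet
facet normal -0.545 -0.268 -0.794
outer loop
vertex -0.398 -2.705 -2.669
vertex -0.369 -3.61 -2.383
vertex -0.952 -2.876 -2.231
endloop
endfacet
facet normal -0.084 0.960 0.269
outer loop
vertex -0.398 -2.705 -2.669
vertex -0.952 -2.876 -2.231
vertex 0.649 -3.11 -0.897
endloop
endfacet
facet normal -0.544 -0.267 -0.795
outer loop
vertex -0.952 -2.876 -2.231
vertex -0.369 -3.61 -2.383
vertex -1.165 -3.478 -1.883
endloop
endfacet
facet normal -0.480 0.560 0.675
outer loop
vertex -0.952 -2.876 -2.231
vertex -1.165 -3.478 -1.883
vertex 0.649 -3.11 -0.897
endloop
endfacet
facet normal -0.544 -0.268 -0.795
outer loop
vertex -1.165 -3.478 -1.883
vertex -0.369 -3.61 -2.383
vertex -0.912 -4.157 -1.827
endloop
endfacet
facet normal -0.460 -0.099 0.883
outer loop
vertex -1.165 -3.478 -1.883
vertex -0.912 -4.157 -1.827
vertex 0.649 -3.11 -0.897
endloop
endfacet
facet normal -0.545 -0.267 -0.795
outer loop
vertex -0.912 -4.157 -1.827
vertex -0.369 -3.61 -2.383
vertex -0.34 -4.516 -2.098
endloop
endfacet
facet normal -0.033 -0.635 0.771
outer loop
vertex -0.912 -4.157 -1.827
vertex -0.34 -4.516 -2.098
vertex 0.649 -3.11 -0.897
endloop
endfacet
facet normal -0.545 -0.267 -0.795
outer loop
vertex -0.34 -4.516 -2.098
vertex -0.369 -3.61 -2.383
vertex 0.214 -4.344 -2.536
endloop
endfacet
facet normal 0.548 -0.732 0.406
outer loop
vertex -0.34 -4.516 -2.098
vertex 0.214 -4.344 -2.536
vertex 0.649 -3.11 -0.897
endloop
endfacet
facet normal -0.545 -0.267 -0.795
outer loop
vertex 0.214 -4.344 -2.536
vertex -0.369 -3.61 -2.383
vertex 0.427 -3.743 -2.884
endloop
endfacet
facet normal 0.943 -0.334 0.001
outer loop
vertex 0.214 -4.344 -2.536
vertex 0.427 -3.743 -2.884
vertex 0.649 -3.11 -0.897
endloop
endfacet
facet normal -0.545 -0.267 -0.795
outer loop
vertex 0.427 -3.743 -2.884
vertex -0.369 -3.61 -2.383
vertex 0.174 -3.064 -2.939
endloop
endfacet
facet normal 0.922 0.327 -0.207
outer loop
vertex 0.427 -3.743 -2.884
vertex 0.174 -3.064 -2.939
vertex 0.649 -3.11 -0.897
endloop
endfacet
facet normal 0.236 0.257 0.937
outer loop
vertex -3.195 4.424 -0.506
vertex -3.501 3.858 -0.274
vertex -2.837 3.846 -0.438
endloop
endfacet
facet normal 0.722 0.503 0.475
outer loop
vertex -3.195 4.424 -0.506
vertex -2.837 3.846 -0.438
vertex -2.749 4.24 -0.989
endloop
endfacet
facet normal 0.387 0.922 0.006
outer loop
vertex -3.195 4.424 -0.506
vertex -2.749 4.24 -0.989
vertex -3.357 4.496 -1.166
endloop
endfacet
facet normal -0.306 0.935 0.177
outer loop
vertex -3.195 4.424 -0.506
vertex -3.357 4.496 -1.166
vertex -3.822 4.26 -0.724
endloop
endfacet
facet normal -0.399 0.524 0.753
outer loop
vertex -3.195 4.424 -0.506
vertex -3.822 4.26 -0.724
vertex -3.501 3.858 -0.274
endloop
endfacet
facet normal 0.991 -0.054 0.120
outer loop
vertex -2.749 4.24 -0.989
vertex -2.837 3.846 -0.438
vertex -2.778 3.56 -1.056
endloop
endfacet
facet normal 0.206 -0.453 0.867
outer loop
vertex -2.837 3.846 -0.438
vertex -3.501 3.858 -0.274
vertex -3.243 3.324 -0.614
endloop
endfacet
facet normal -0.823 -0.021 0.568
outer loop
vertex -3.501 3.858 -0.274
vertex -3.822 4.26 -0.724
vertex -3.851 3.58 -0.791
endloop
endfacet
facet normal -0.672 0.645 -0.363
outer loop
vertex -3.822 4.26 -0.724
vertex -3.357 4.496 -1.166
vertex -3.763 3.974 -1.342
endloop
endfacet
facet normal 0.449 0.624 -0.640
outer loop
vertex -3.357 4.496 -1.166
vertex -2.749 4.24 -0.989
vertex -3.099 3.962 -1.506
endloop
endfacet
facet normal 0.306 -0.935 -0.177
outer loop
vertex -3.405 3.396 -1.274
vertex -2.778 3.56 -1.056
vertex -3.243 3.324 -0.614
endloop
endfacet
facet normal -0.387 -0.922 -0.006
outer loop
vertex -3.405 3.396 -1.274
vertex -3.243 3.324 -0.614
vertex -3.851 3.58 -0.791
endloop
endfacet
facet normal -0.722 -0.503 -0.475
outer loop
vertex -3.405 3.396 -1.274
vertex -3.851 3.58 -0.791
vertex -3.763 3.974 -1.342
endloop
endfacet
facet normal -0.236 -0.257 -0.937
outer loop
vertex -3.405 3.396 -1.274
vertex -3.763 3.974 -1.342
vertex -3.099 3.962 -1.506
endloop
endfacet
facet normal 0.399 -0.524 -0.753
outer loop
vertex -3.405 3.396 -1.274
vertex -3.099 3.962 -1.506
vertex -2.778 3.56 -1.056
endloop
endfacet
facet normal 0.672 -0.645 0.363
outer loop
vertex -3.243 3.324 -0.614
vertex -2.778 3.56 -1.056
vertex -2.837 3.846 -0.438
endloop
endfacet
facet normal -0.449 -0.624 0.640
outer loop
vertex -3.851 3.58 -0.791
vertex -3.243 3.324 -0.614
vertex -3.501 3.858 -0.274
endloop
endfacet
facet normal -0.991 0.054 -0.120
outer loop
vertex -3.763 3.974 -1.342
vertex -3.851 3.58 -0.791
vertex -3.822 4.26 -0.724
endloop
endfacet
facet normal -0.206 0.453 -0.867
outer loop
vertex -3.099 3.962 -1.506
vertex -3.763 3.974 -1.342
vertex -3.357 4.496 -1.166
endloop
endfacet
facet normal 0.823 0.021 -0.568
outer loop
vertex -2.778 3.56 -1.056
vertex -3.099 3.962 -1.506
vertex -2.749 4.24 -0.989
endloop
endfacet

endsolid


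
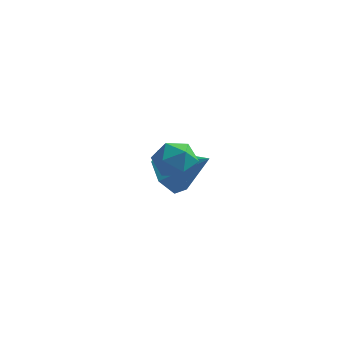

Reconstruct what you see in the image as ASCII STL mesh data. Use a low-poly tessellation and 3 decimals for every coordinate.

solid 
facet normal -0.845 -0.085 -0.528
outer loop
vertex -1.475 3.526 -4.503
vertex -1.988 3.257 -3.639
vertex -1.837 4.207 -4.034
endloop
endfacet
facet normal 0.718 0.611 -0.333
outer loop
vertex -1.475 3.526 -4.503
vertex -1.837 4.207 -4.034
vertex -0.552 3.403 -2.741
endloop
endfacet
facet normal -0.845 -0.086 -0.529
outer loop
vertex -1.837 4.207 -4.034
vertex -1.988 3.257 -3.639
vertex -2.313 4.173 -3.268
endloop
endfacet
facet normal 0.326 0.913 0.243
outer loop
vertex -1.837 4.207 -4.034
vertex -2.313 4.173 -3.268
vertex -0.552 3.403 -2.741
endloop
endfacet
facet normal -0.845 -0.086 -0.528
outer loop
vertex -2.313 4.173 -3.268
vertex -1.988 3.257 -3.639
vertex -2.544 3.449 -2.781
endloop
endfacet
facet normal -0.004 0.559 0.829
outer loop
vertex -2.313 4.173 -3.268
vertex -2.544 3.449 -2.781
vertex -0.552 3.403 -2.741
endloop
endfacet
facet normal -0.845 -0.086 -0.528
outer loop
vertex -2.544 3.449 -2.781
vertex -1.988 3.257 -3.639
vertex -2.356 2.581 -2.94
endloop
endfacet
facet normal -0.024 -0.185 0.982
outer loop
vertex -2.544 3.449 -2.781
vertex -2.356 2.581 -2.94
vertex -0.552 3.403 -2.741
endloop
endfacet
facet normal -0.845 -0.086 -0.528
outer loop
vertex -2.356 2.581 -2.94
vertex -1.988 3.257 -3.639
vertex -1.891 2.222 -3.626
endloop
endfacet
facet normal 0.281 -0.759 0.588
outer loop
vertex -2.356 2.581 -2.94
vertex -1.891 2.222 -3.626
vertex -0.552 3.403 -2.741
endloop
endfacet
facet normal -0.845 -0.086 -0.528
outer loop
vertex -1.891 2.222 -3.626
vertex -1.988 3.257 -3.639
vertex -1.499 2.643 -4.321
endloop
endfacet
facet normal 0.681 -0.730 -0.058
outer loop
vertex -1.891 2.222 -3.626
vertex -1.499 2.643 -4.321
vertex -0.552 3.403 -2.741
endloop
endfacet
facet normal -0.845 -0.086 -0.528
outer loop
vertex -1.499 2.643 -4.321
vertex -1.988 3.257 -3.639
vertex -1.475 3.526 -4.503
endloop
endfacet
facet normal 0.876 -0.120 -0.467
outer loop
vertex -1.499 2.643 -4.321
vertex -1.475 3.526 -4.503
vertex -0.552 3.403 -2.741
endloop
endfacet
facet normal -0.959 0.241 -0.152
outer loop
vertex -0.305 -0.404 -1.454
vertex -0.526 -0.909 -0.861
vertex -0.358 -0.135 -0.692
endloop
endfacet
facet normal -0.531 0.787 -0.315
outer loop
vertex -0.305 -0.404 -1.454
vertex -0.358 -0.135 -0.692
vertex 0.261 0.095 -1.161
endloop
endfacet
facet normal -0.076 0.568 -0.820
outer loop
vertex -0.305 -0.404 -1.454
vertex 0.261 0.095 -1.161
vertex 0.476 -0.537 -1.619
endloop
endfacet
facet normal -0.224 -0.113 -0.968
outer loop
vertex -0.305 -0.404 -1.454
vertex 0.476 -0.537 -1.619
vertex -0.011 -1.157 -1.434
endloop
endfacet
facet normal -0.770 -0.315 -0.555
outer loop
vertex -0.305 -0.404 -1.454
vertex -0.011 -1.157 -1.434
vertex -0.526 -0.909 -0.861
endloop
endfacet
facet normal -0.150 0.952 0.268
outer loop
vertex 0.261 0.095 -1.161
vertex -0.358 -0.135 -0.692
vertex 0.391 -0.103 -0.386
endloop
endfacet
facet normal -0.845 0.067 0.531
outer loop
vertex -0.358 -0.135 -0.692
vertex -0.526 -0.909 -0.861
vertex -0.096 -0.723 -0.201
endloop
endfacet
facet normal -0.538 -0.834 -0.123
outer loop
vertex -0.526 -0.909 -0.861
vertex -0.011 -1.157 -1.434
vertex 0.119 -1.355 -0.659
endloop
endfacet
facet normal 0.345 -0.506 -0.790
outer loop
vertex -0.011 -1.157 -1.434
vertex 0.476 -0.537 -1.619
vertex 0.738 -1.125 -1.128
endloop
endfacet
facet normal 0.585 0.597 -0.549
outer loop
vertex 0.476 -0.537 -1.619
vertex 0.261 0.095 -1.161
vertex 0.906 -0.351 -0.959
endloop
endfacet
facet normal 0.224 0.113 0.968
outer loop
vertex 0.685 -0.856 -0.366
vertex 0.391 -0.103 -0.386
vertex -0.096 -0.723 -0.201
endloop
endfacet
facet normal 0.076 -0.568 0.820
outer loop
vertex 0.685 -0.856 -0.366
vertex -0.096 -0.723 -0.201
vertex 0.119 -1.355 -0.659
endloop
endfacet
facet normal 0.531 -0.787 0.315
outer loop
vertex 0.685 -0.856 -0.366
vertex 0.119 -1.355 -0.659
vertex 0.738 -1.125 -1.128
endloop
endfacet
facet normal 0.959 -0.241 0.152
outer loop
vertex 0.685 -0.856 -0.366
vertex 0.738 -1.125 -1.128
vertex 0.906 -0.351 -0.959
endloop
endfacet
facet normal 0.770 0.315 0.555
outer loop
vertex 0.685 -0.856 -0.366
vertex 0.906 -0.351 -0.959
vertex 0.391 -0.103 -0.386
endloop
endfacet
facet normal -0.345 0.506 0.790
outer loop
vertex -0.096 -0.723 -0.201
vertex 0.391 -0.103 -0.386
vertex -0.358 -0.135 -0.692
endloop
endfacet
facet normal -0.585 -0.597 0.549
outer loop
vertex 0.119 -1.355 -0.659
vertex -0.096 -0.723 -0.201
vertex -0.526 -0.909 -0.861
endloop
endfacet
facet normal 0.150 -0.952 -0.268
outer loop
vertex 0.738 -1.125 -1.128
vertex 0.119 -1.355 -0.659
vertex -0.011 -1.157 -1.434
endloop
endfacet
facet normal 0.845 -0.067 -0.531
outer loop
vertex 0.906 -0.351 -0.959
vertex 0.738 -1.125 -1.128
vertex 0.476 -0.537 -1.619
endloop
endfacet
facet normal 0.538 0.834 0.123
outer loop
vertex 0.391 -0.103 -0.386
vertex 0.906 -0.351 -0.959
vertex 0.261 0.095 -1.161
endloop
endfacet

endsolid


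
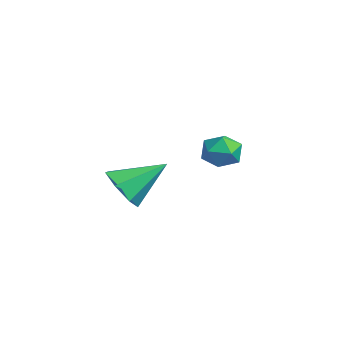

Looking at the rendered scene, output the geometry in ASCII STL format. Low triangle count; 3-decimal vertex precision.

solid 
facet normal -0.098 -0.821 -0.562
outer loop
vertex 0.91 -1.773 1.807
vertex 0.432 -2.255 2.595
vertex 0.013 -1.684 1.834
endloop
endfacet
facet normal 0.070 0.857 -0.511
outer loop
vertex 0.91 -1.773 1.807
vertex 0.013 -1.684 1.834
vertex 0.628 -0.605 3.725
endloop
endfacet
facet normal -0.097 -0.821 -0.563
outer loop
vertex 0.013 -1.684 1.834
vertex 0.432 -2.255 2.595
vertex -0.569 -2.026 2.433
endloop
endfacet
facet normal -0.646 0.734 -0.209
outer loop
vertex 0.013 -1.684 1.834
vertex -0.569 -2.026 2.433
vertex 0.628 -0.605 3.725
endloop
endfacet
facet normal -0.097 -0.821 -0.562
outer loop
vertex -0.569 -2.026 2.433
vertex 0.432 -2.255 2.595
vertex -0.397 -2.54 3.154
endloop
endfacet
facet normal -0.844 0.320 0.430
outer loop
vertex -0.569 -2.026 2.433
vertex -0.397 -2.54 3.154
vertex 0.628 -0.605 3.725
endloop
endfacet
facet normal -0.097 -0.821 -0.563
outer loop
vertex -0.397 -2.54 3.154
vertex 0.432 -2.255 2.595
vertex 0.4 -2.84 3.454
endloop
endfacet
facet normal -0.376 -0.074 0.924
outer loop
vertex -0.397 -2.54 3.154
vertex 0.4 -2.84 3.454
vertex 0.628 -0.605 3.725
endloop
endfacet
facet normal -0.097 -0.821 -0.563
outer loop
vertex 0.4 -2.84 3.454
vertex 0.432 -2.255 2.595
vertex 1.221 -2.699 3.107
endloop
endfacet
facet normal 0.407 -0.151 0.901
outer loop
vertex 0.4 -2.84 3.454
vertex 1.221 -2.699 3.107
vertex 0.628 -0.605 3.725
endloop
endfacet
facet normal -0.097 -0.821 -0.562
outer loop
vertex 1.221 -2.699 3.107
vertex 0.432 -2.255 2.595
vertex 1.448 -2.224 2.374
endloop
endfacet
facet normal 0.914 0.147 0.378
outer loop
vertex 1.221 -2.699 3.107
vertex 1.448 -2.224 2.374
vertex 0.628 -0.605 3.725
endloop
endfacet
facet normal -0.097 -0.822 -0.562
outer loop
vertex 1.448 -2.224 2.374
vertex 0.432 -2.255 2.595
vertex 0.91 -1.773 1.807
endloop
endfacet
facet normal 0.763 0.596 -0.250
outer loop
vertex 1.448 -2.224 2.374
vertex 0.91 -1.773 1.807
vertex 0.628 -0.605 3.725
endloop
endfacet
facet normal -0.056 0.494 0.868
outer loop
vertex -2.978 3.402 2.932
vertex -3.755 2.963 3.132
vertex -2.951 2.608 3.386
endloop
endfacet
facet normal 0.624 0.404 0.669
outer loop
vertex -2.978 3.402 2.932
vertex -2.951 2.608 3.386
vertex -2.346 2.776 2.72
endloop
endfacet
facet normal 0.708 0.705 0.029
outer loop
vertex -2.978 3.402 2.932
vertex -2.346 2.776 2.72
vertex -2.776 3.235 2.056
endloop
endfacet
facet normal 0.080 0.982 -0.169
outer loop
vertex -2.978 3.402 2.932
vertex -2.776 3.235 2.056
vertex -3.647 3.35 2.311
endloop
endfacet
facet normal -0.391 0.851 0.350
outer loop
vertex -2.978 3.402 2.932
vertex -3.647 3.35 2.311
vertex -3.755 2.963 3.132
endloop
endfacet
facet normal 0.743 -0.298 0.600
outer loop
vertex -2.346 2.776 2.72
vertex -2.951 2.608 3.386
vertex -2.733 1.95 2.789
endloop
endfacet
facet normal -0.358 -0.150 0.922
outer loop
vertex -2.951 2.608 3.386
vertex -3.755 2.963 3.132
vertex -3.604 2.065 3.044
endloop
endfacet
facet normal -0.900 0.428 0.084
outer loop
vertex -3.755 2.963 3.132
vertex -3.647 3.35 2.311
vertex -4.034 2.524 2.38
endloop
endfacet
facet normal -0.137 0.640 -0.756
outer loop
vertex -3.647 3.35 2.311
vertex -2.776 3.235 2.056
vertex -3.429 2.692 1.714
endloop
endfacet
facet normal 0.879 0.191 -0.437
outer loop
vertex -2.776 3.235 2.056
vertex -2.346 2.776 2.72
vertex -2.625 2.337 1.968
endloop
endfacet
facet normal -0.080 -0.982 0.169
outer loop
vertex -3.402 1.898 2.168
vertex -2.733 1.95 2.789
vertex -3.604 2.065 3.044
endloop
endfacet
facet normal -0.708 -0.705 -0.029
outer loop
vertex -3.402 1.898 2.168
vertex -3.604 2.065 3.044
vertex -4.034 2.524 2.38
endloop
endfacet
facet normal -0.624 -0.404 -0.669
outer loop
vertex -3.402 1.898 2.168
vertex -4.034 2.524 2.38
vertex -3.429 2.692 1.714
endloop
endfacet
facet normal 0.056 -0.494 -0.868
outer loop
vertex -3.402 1.898 2.168
vertex -3.429 2.692 1.714
vertex -2.625 2.337 1.968
endloop
endfacet
facet normal 0.391 -0.851 -0.350
outer loop
vertex -3.402 1.898 2.168
vertex -2.625 2.337 1.968
vertex -2.733 1.95 2.789
endloop
endfacet
facet normal 0.137 -0.640 0.756
outer loop
vertex -3.604 2.065 3.044
vertex -2.733 1.95 2.789
vertex -2.951 2.608 3.386
endloop
endfacet
facet normal -0.879 -0.191 0.437
outer loop
vertex -4.034 2.524 2.38
vertex -3.604 2.065 3.044
vertex -3.755 2.963 3.132
endloop
endfacet
facet normal -0.743 0.298 -0.600
outer loop
vertex -3.429 2.692 1.714
vertex -4.034 2.524 2.38
vertex -3.647 3.35 2.311
endloop
endfacet
facet normal 0.358 0.150 -0.922
outer loop
vertex -2.625 2.337 1.968
vertex -3.429 2.692 1.714
vertex -2.776 3.235 2.056
endloop
endfacet
facet normal 0.900 -0.428 -0.084
outer loop
vertex -2.733 1.95 2.789
vertex -2.625 2.337 1.968
vertex -2.346 2.776 2.72
endloop
endfacet

endsolid


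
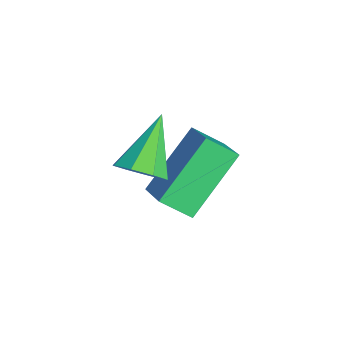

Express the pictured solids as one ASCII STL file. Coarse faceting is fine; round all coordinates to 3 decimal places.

solid 
facet normal 0.650 -0.418 -0.635
outer loop
vertex -0.183 -3.037 0.08
vertex -0.517 -2.794 -0.422
vertex -0.023 -2.585 -0.054
endloop
endfacet
facet normal 0.408 0.124 0.905
outer loop
vertex -0.183 -3.037 0.08
vertex -0.023 -2.585 -0.054
vertex -1.523 -2.146 0.562
endloop
endfacet
facet normal 0.650 -0.420 -0.634
outer loop
vertex -0.023 -2.585 -0.054
vertex -0.517 -2.794 -0.422
vertex -0.152 -2.256 -0.404
endloop
endfacet
facet normal 0.431 0.731 0.529
outer loop
vertex -0.023 -2.585 -0.054
vertex -0.152 -2.256 -0.404
vertex -1.523 -2.146 0.562
endloop
endfacet
facet normal 0.649 -0.419 -0.635
outer loop
vertex -0.152 -2.256 -0.404
vertex -0.517 -2.794 -0.422
vertex -0.495 -2.242 -0.764
endloop
endfacet
facet normal 0.064 0.998 -0.022
outer loop
vertex -0.152 -2.256 -0.404
vertex -0.495 -2.242 -0.764
vertex -1.523 -2.146 0.562
endloop
endfacet
facet normal 0.649 -0.419 -0.635
outer loop
vertex -0.495 -2.242 -0.764
vertex -0.517 -2.794 -0.422
vertex -0.851 -2.551 -0.924
endloop
endfacet
facet normal -0.477 0.769 -0.425
outer loop
vertex -0.495 -2.242 -0.764
vertex -0.851 -2.551 -0.924
vertex -1.523 -2.146 0.562
endloop
endfacet
facet normal 0.651 -0.417 -0.635
outer loop
vertex -0.851 -2.551 -0.924
vertex -0.517 -2.794 -0.422
vertex -1.01 -3.003 -0.79
endloop
endfacet
facet normal -0.878 0.177 -0.445
outer loop
vertex -0.851 -2.551 -0.924
vertex -1.01 -3.003 -0.79
vertex -1.523 -2.146 0.562
endloop
endfacet
facet normal 0.650 -0.419 -0.634
outer loop
vertex -1.01 -3.003 -0.79
vertex -0.517 -2.794 -0.422
vertex -0.881 -3.332 -0.44
endloop
endfacet
facet normal -0.901 -0.428 -0.070
outer loop
vertex -1.01 -3.003 -0.79
vertex -0.881 -3.332 -0.44
vertex -1.523 -2.146 0.562
endloop
endfacet
facet normal 0.649 -0.418 -0.635
outer loop
vertex -0.881 -3.332 -0.44
vertex -0.517 -2.794 -0.422
vertex -0.538 -3.346 -0.08
endloop
endfacet
facet normal -0.534 -0.695 0.481
outer loop
vertex -0.881 -3.332 -0.44
vertex -0.538 -3.346 -0.08
vertex -1.523 -2.146 0.562
endloop
endfacet
facet normal 0.650 -0.418 -0.635
outer loop
vertex -0.538 -3.346 -0.08
vertex -0.517 -2.794 -0.422
vertex -0.183 -3.037 0.08
endloop
endfacet
facet normal 0.008 -0.467 0.884
outer loop
vertex -0.538 -3.346 -0.08
vertex -0.183 -3.037 0.08
vertex -1.523 -2.146 0.562
endloop
endfacet
facet normal -0.441 0.621 0.648
outer loop
vertex -2.768 -1.258 -1.289
vertex -1.862 -1.1 -0.824
vertex -2.597 -0.528 -1.872
endloop
endfacet
facet normal -0.880 -0.154 -0.450
outer loop
vertex -1.738 -1.74 -3.136
vertex -2.768 -1.258 -1.289
vertex -2.597 -0.528 -1.872
endloop
endfacet
facet normal -0.440 0.622 0.648
outer loop
vertex -2.597 -0.528 -1.872
vertex -1.862 -1.1 -0.824
vertex -1.691 -0.37 -1.408
endloop
endfacet
facet normal 0.180 0.768 -0.614
outer loop
vertex -1.691 -0.37 -1.408
vertex -1.738 -1.74 -3.136
vertex -2.597 -0.528 -1.872
endloop
endfacet
facet normal -0.181 -0.768 0.614
outer loop
vertex -2.768 -1.258 -1.289
vertex -1.003 -2.312 -2.088
vertex -1.862 -1.1 -0.824
endloop
endfacet
facet normal -0.880 -0.154 -0.450
outer loop
vertex -1.909 -2.47 -2.552
vertex -2.768 -1.258 -1.289
vertex -1.738 -1.74 -3.136
endloop
endfacet
facet normal -0.181 -0.768 0.614
outer loop
vertex -1.909 -2.47 -2.552
vertex -1.003 -2.312 -2.088
vertex -2.768 -1.258 -1.289
endloop
endfacet
facet normal 0.880 0.154 0.450
outer loop
vertex -1.862 -1.1 -0.824
vertex -1.003 -2.312 -2.088
vertex -1.691 -0.37 -1.408
endloop
endfacet
facet normal 0.181 0.768 -0.614
outer loop
vertex -0.832 -1.582 -2.671
vertex -1.738 -1.74 -3.136
vertex -1.691 -0.37 -1.408
endloop
endfacet
facet normal 0.879 0.154 0.451
outer loop
vertex -1.691 -0.37 -1.408
vertex -1.003 -2.312 -2.088
vertex -0.832 -1.582 -2.671
endloop
endfacet
facet normal 0.441 -0.621 -0.648
outer loop
vertex -0.832 -1.582 -2.671
vertex -1.909 -2.47 -2.552
vertex -1.738 -1.74 -3.136
endloop
endfacet
facet normal 0.440 -0.621 -0.648
outer loop
vertex -1.003 -2.312 -2.088
vertex -1.909 -2.47 -2.552
vertex -0.832 -1.582 -2.671
endloop
endfacet

endsolid


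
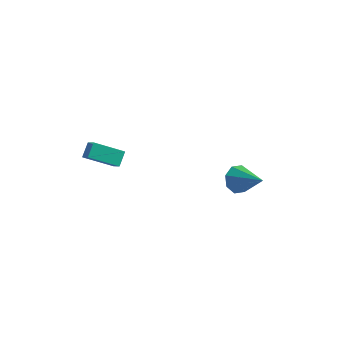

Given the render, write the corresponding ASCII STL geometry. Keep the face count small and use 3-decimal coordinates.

solid 
facet normal -0.745 0.347 -0.570
outer loop
vertex 2.572 1.493 -2.03
vertex 2.133 1.737 -1.307
vertex 2.719 2.122 -1.839
endloop
endfacet
facet normal 0.860 -0.047 -0.508
outer loop
vertex 2.572 1.493 -2.03
vertex 2.719 2.122 -1.839
vertex 3.667 1.023 -0.133
endloop
endfacet
facet normal -0.745 0.346 -0.570
outer loop
vertex 2.719 2.122 -1.839
vertex 2.133 1.737 -1.307
vertex 2.522 2.526 -1.336
endloop
endfacet
facet normal 0.831 0.544 -0.111
outer loop
vertex 2.719 2.122 -1.839
vertex 2.522 2.526 -1.336
vertex 3.667 1.023 -0.133
endloop
endfacet
facet normal -0.745 0.346 -0.571
outer loop
vertex 2.522 2.526 -1.336
vertex 2.133 1.737 -1.307
vertex 2.097 2.467 -0.817
endloop
endfacet
facet normal 0.475 0.741 0.474
outer loop
vertex 2.522 2.526 -1.336
vertex 2.097 2.467 -0.817
vertex 3.667 1.023 -0.133
endloop
endfacet
facet normal -0.745 0.346 -0.570
outer loop
vertex 2.097 2.467 -0.817
vertex 2.133 1.737 -1.307
vertex 1.693 1.98 -0.585
endloop
endfacet
facet normal 0.001 0.429 0.903
outer loop
vertex 2.097 2.467 -0.817
vertex 1.693 1.98 -0.585
vertex 3.667 1.023 -0.133
endloop
endfacet
facet normal -0.745 0.346 -0.570
outer loop
vertex 1.693 1.98 -0.585
vertex 2.133 1.737 -1.307
vertex 1.547 1.351 -0.776
endloop
endfacet
facet normal -0.313 -0.209 0.926
outer loop
vertex 1.693 1.98 -0.585
vertex 1.547 1.351 -0.776
vertex 3.667 1.023 -0.133
endloop
endfacet
facet normal -0.745 0.346 -0.570
outer loop
vertex 1.547 1.351 -0.776
vertex 2.133 1.737 -1.307
vertex 1.744 0.948 -1.278
endloop
endfacet
facet normal -0.284 -0.799 0.530
outer loop
vertex 1.547 1.351 -0.776
vertex 1.744 0.948 -1.278
vertex 3.667 1.023 -0.133
endloop
endfacet
facet normal -0.745 0.347 -0.570
outer loop
vertex 1.744 0.948 -1.278
vertex 2.133 1.737 -1.307
vertex 2.168 1.007 -1.797
endloop
endfacet
facet normal 0.071 -0.996 -0.055
outer loop
vertex 1.744 0.948 -1.278
vertex 2.168 1.007 -1.797
vertex 3.667 1.023 -0.133
endloop
endfacet
facet normal -0.745 0.347 -0.570
outer loop
vertex 2.168 1.007 -1.797
vertex 2.133 1.737 -1.307
vertex 2.572 1.493 -2.03
endloop
endfacet
facet normal 0.545 -0.685 -0.484
outer loop
vertex 2.168 1.007 -1.797
vertex 2.572 1.493 -2.03
vertex 3.667 1.023 -0.133
endloop
endfacet
facet normal -0.874 -0.259 0.411
outer loop
vertex -4.354 -2.903 3.085
vertex -4.319 -2.169 3.622
vertex -4.925 -2.277 2.264
endloop
endfacet
facet normal -0.037 -0.807 -0.589
outer loop
vertex -3.421 -1.831 1.558
vertex -4.354 -2.903 3.085
vertex -4.925 -2.277 2.264
endloop
endfacet
facet normal -0.874 -0.258 0.411
outer loop
vertex -4.925 -2.277 2.264
vertex -4.319 -2.169 3.622
vertex -4.89 -1.542 2.801
endloop
endfacet
facet normal -0.484 0.531 -0.695
outer loop
vertex -4.89 -1.542 2.801
vertex -3.421 -1.831 1.558
vertex -4.925 -2.277 2.264
endloop
endfacet
facet normal 0.484 -0.532 0.695
outer loop
vertex -4.354 -2.903 3.085
vertex -2.815 -1.723 2.916
vertex -4.319 -2.169 3.622
endloop
endfacet
facet normal -0.038 -0.807 -0.590
outer loop
vertex -2.85 -2.458 2.379
vertex -4.354 -2.903 3.085
vertex -3.421 -1.831 1.558
endloop
endfacet
facet normal 0.484 -0.531 0.696
outer loop
vertex -2.85 -2.458 2.379
vertex -2.815 -1.723 2.916
vertex -4.354 -2.903 3.085
endloop
endfacet
facet normal 0.038 0.807 0.590
outer loop
vertex -4.319 -2.169 3.622
vertex -2.815 -1.723 2.916
vertex -4.89 -1.542 2.801
endloop
endfacet
facet normal -0.484 0.532 -0.695
outer loop
vertex -3.386 -1.097 2.095
vertex -3.421 -1.831 1.558
vertex -4.89 -1.542 2.801
endloop
endfacet
facet normal 0.038 0.807 0.589
outer loop
vertex -4.89 -1.542 2.801
vertex -2.815 -1.723 2.916
vertex -3.386 -1.097 2.095
endloop
endfacet
facet normal 0.874 0.259 -0.411
outer loop
vertex -3.386 -1.097 2.095
vertex -2.85 -2.458 2.379
vertex -3.421 -1.831 1.558
endloop
endfacet
facet normal 0.874 0.259 -0.411
outer loop
vertex -2.815 -1.723 2.916
vertex -2.85 -2.458 2.379
vertex -3.386 -1.097 2.095
endloop
endfacet

endsolid


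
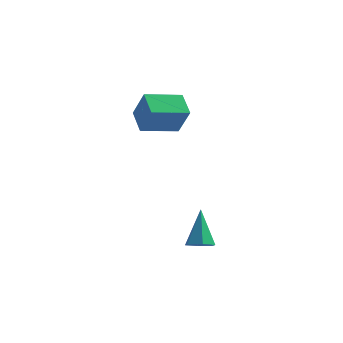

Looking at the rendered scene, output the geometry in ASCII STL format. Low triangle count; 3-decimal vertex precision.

solid 
facet normal 0.174 -0.456 -0.873
outer loop
vertex 2.046 -3.319 -4.718
vertex 1.338 -3.355 -4.84
vertex 1.713 -2.783 -5.064
endloop
endfacet
facet normal 0.780 0.599 0.178
outer loop
vertex 2.046 -3.319 -4.718
vertex 1.713 -2.783 -5.064
vertex 0.982 -2.425 -3.06
endloop
endfacet
facet normal 0.175 -0.456 -0.873
outer loop
vertex 1.713 -2.783 -5.064
vertex 1.338 -3.355 -4.84
vertex 1.004 -2.819 -5.187
endloop
endfacet
facet normal -0.018 0.983 -0.182
outer loop
vertex 1.713 -2.783 -5.064
vertex 1.004 -2.819 -5.187
vertex 0.982 -2.425 -3.06
endloop
endfacet
facet normal 0.175 -0.456 -0.873
outer loop
vertex 1.004 -2.819 -5.187
vertex 1.338 -3.355 -4.84
vertex 0.629 -3.391 -4.963
endloop
endfacet
facet normal -0.850 0.516 -0.104
outer loop
vertex 1.004 -2.819 -5.187
vertex 0.629 -3.391 -4.963
vertex 0.982 -2.425 -3.06
endloop
endfacet
facet normal 0.175 -0.456 -0.872
outer loop
vertex 0.629 -3.391 -4.963
vertex 1.338 -3.355 -4.84
vertex 0.962 -3.927 -4.616
endloop
endfacet
facet normal -0.882 -0.333 0.333
outer loop
vertex 0.629 -3.391 -4.963
vertex 0.962 -3.927 -4.616
vertex 0.982 -2.425 -3.06
endloop
endfacet
facet normal 0.173 -0.456 -0.873
outer loop
vertex 0.962 -3.927 -4.616
vertex 1.338 -3.355 -4.84
vertex 1.671 -3.891 -4.494
endloop
endfacet
facet normal -0.083 -0.716 0.693
outer loop
vertex 0.962 -3.927 -4.616
vertex 1.671 -3.891 -4.494
vertex 0.982 -2.425 -3.06
endloop
endfacet
facet normal 0.174 -0.456 -0.873
outer loop
vertex 1.671 -3.891 -4.494
vertex 1.338 -3.355 -4.84
vertex 2.046 -3.319 -4.718
endloop
endfacet
facet normal 0.748 -0.250 0.615
outer loop
vertex 1.671 -3.891 -4.494
vertex 2.046 -3.319 -4.718
vertex 0.982 -2.425 -3.06
endloop
endfacet
facet normal -0.552 0.660 0.509
outer loop
vertex -3.133 0.626 2.5
vertex -1.771 1.991 2.205
vertex -3.918 1.094 1.043
endloop
endfacet
facet normal -0.698 -0.700 0.151
outer loop
vertex -3.129 0.149 0.315
vertex -3.133 0.626 2.5
vertex -3.918 1.094 1.043
endloop
endfacet
facet normal -0.552 0.661 0.509
outer loop
vertex -3.918 1.094 1.043
vertex -1.771 1.991 2.205
vertex -2.556 2.458 0.747
endloop
endfacet
facet normal -0.456 0.272 -0.847
outer loop
vertex -2.556 2.458 0.747
vertex -3.129 0.149 0.315
vertex -3.918 1.094 1.043
endloop
endfacet
facet normal 0.456 -0.272 0.847
outer loop
vertex -3.133 0.626 2.5
vertex -0.982 1.046 1.477
vertex -1.771 1.991 2.205
endloop
endfacet
facet normal -0.698 -0.700 0.152
outer loop
vertex -2.344 -0.318 1.773
vertex -3.133 0.626 2.5
vertex -3.129 0.149 0.315
endloop
endfacet
facet normal 0.456 -0.271 0.848
outer loop
vertex -2.344 -0.318 1.773
vertex -0.982 1.046 1.477
vertex -3.133 0.626 2.5
endloop
endfacet
facet normal 0.698 0.700 -0.152
outer loop
vertex -1.771 1.991 2.205
vertex -0.982 1.046 1.477
vertex -2.556 2.458 0.747
endloop
endfacet
facet normal -0.456 0.272 -0.848
outer loop
vertex -1.767 1.514 0.02
vertex -3.129 0.149 0.315
vertex -2.556 2.458 0.747
endloop
endfacet
facet normal 0.698 0.700 -0.151
outer loop
vertex -2.556 2.458 0.747
vertex -0.982 1.046 1.477
vertex -1.767 1.514 0.02
endloop
endfacet
facet normal 0.552 -0.661 -0.509
outer loop
vertex -1.767 1.514 0.02
vertex -2.344 -0.318 1.773
vertex -3.129 0.149 0.315
endloop
endfacet
facet normal 0.551 -0.661 -0.509
outer loop
vertex -0.982 1.046 1.477
vertex -2.344 -0.318 1.773
vertex -1.767 1.514 0.02
endloop
endfacet

endsolid


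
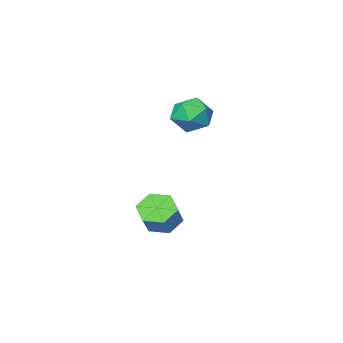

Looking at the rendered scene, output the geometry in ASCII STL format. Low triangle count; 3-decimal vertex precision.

solid 
facet normal -0.673 0.324 0.665
outer loop
vertex -0.355 1.523 3.175
vertex 0.136 1.154 3.852
vertex 0.293 2.016 3.591
endloop
endfacet
facet normal -0.642 0.760 0.100
outer loop
vertex -0.355 1.523 3.175
vertex 0.293 2.016 3.591
vertex 0.2 2.057 2.682
endloop
endfacet
facet normal -0.791 0.377 -0.482
outer loop
vertex -0.355 1.523 3.175
vertex 0.2 2.057 2.682
vertex -0.015 1.22 2.381
endloop
endfacet
facet normal -0.914 -0.297 -0.278
outer loop
vertex -0.355 1.523 3.175
vertex -0.015 1.22 2.381
vertex -0.054 0.662 3.105
endloop
endfacet
facet normal -0.841 -0.329 0.430
outer loop
vertex -0.355 1.523 3.175
vertex -0.054 0.662 3.105
vertex 0.136 1.154 3.852
endloop
endfacet
facet normal 0.028 0.999 0.042
outer loop
vertex 0.2 2.057 2.682
vertex 0.293 2.016 3.591
vertex 1.034 2.018 3.055
endloop
endfacet
facet normal -0.023 0.294 0.956
outer loop
vertex 0.293 2.016 3.591
vertex 0.136 1.154 3.852
vertex 0.995 1.46 3.779
endloop
endfacet
facet normal -0.294 -0.762 0.577
outer loop
vertex 0.136 1.154 3.852
vertex -0.054 0.662 3.105
vertex 0.78 0.623 3.478
endloop
endfacet
facet normal -0.411 -0.711 -0.570
outer loop
vertex -0.054 0.662 3.105
vertex -0.015 1.22 2.381
vertex 0.687 0.664 2.569
endloop
endfacet
facet normal -0.211 0.378 -0.901
outer loop
vertex -0.015 1.22 2.381
vertex 0.2 2.057 2.682
vertex 0.844 1.526 2.308
endloop
endfacet
facet normal 0.914 0.297 0.278
outer loop
vertex 1.335 1.157 2.985
vertex 1.034 2.018 3.055
vertex 0.995 1.46 3.779
endloop
endfacet
facet normal 0.791 -0.377 0.482
outer loop
vertex 1.335 1.157 2.985
vertex 0.995 1.46 3.779
vertex 0.78 0.623 3.478
endloop
endfacet
facet normal 0.642 -0.760 -0.100
outer loop
vertex 1.335 1.157 2.985
vertex 0.78 0.623 3.478
vertex 0.687 0.664 2.569
endloop
endfacet
facet normal 0.673 -0.324 -0.665
outer loop
vertex 1.335 1.157 2.985
vertex 0.687 0.664 2.569
vertex 0.844 1.526 2.308
endloop
endfacet
facet normal 0.841 0.329 -0.430
outer loop
vertex 1.335 1.157 2.985
vertex 0.844 1.526 2.308
vertex 1.034 2.018 3.055
endloop
endfacet
facet normal 0.411 0.711 0.570
outer loop
vertex 0.995 1.46 3.779
vertex 1.034 2.018 3.055
vertex 0.293 2.016 3.591
endloop
endfacet
facet normal 0.211 -0.378 0.901
outer loop
vertex 0.78 0.623 3.478
vertex 0.995 1.46 3.779
vertex 0.136 1.154 3.852
endloop
endfacet
facet normal -0.028 -0.999 -0.042
outer loop
vertex 0.687 0.664 2.569
vertex 0.78 0.623 3.478
vertex -0.054 0.662 3.105
endloop
endfacet
facet normal 0.023 -0.294 -0.956
outer loop
vertex 0.844 1.526 2.308
vertex 0.687 0.664 2.569
vertex -0.015 1.22 2.381
endloop
endfacet
facet normal 0.294 0.762 -0.577
outer loop
vertex 1.034 2.018 3.055
vertex 0.844 1.526 2.308
vertex 0.2 2.057 2.682
endloop
endfacet
facet normal -0.506 -0.502 -0.701
outer loop
vertex 2.551 1.084 -1.853
vertex 2.0 1.664 -1.87
vertex 2.635 1.701 -2.355
endloop
endfacet
facet normal 0.856 -0.392 -0.338
outer loop
vertex 2.551 1.084 -1.853
vertex 2.635 1.701 -2.355
vertex 3.23 1.755 -0.913
endloop
endfacet
facet normal 0.855 -0.393 -0.338
outer loop
vertex 3.23 1.755 -0.913
vertex 2.635 1.701 -2.355
vertex 3.315 2.372 -1.415
endloop
endfacet
facet normal 0.507 0.501 0.701
outer loop
vertex 3.23 1.755 -0.913
vertex 3.315 2.372 -1.415
vertex 2.68 2.336 -0.93
endloop
endfacet
facet normal -0.507 -0.500 -0.702
outer loop
vertex 2.635 1.701 -2.355
vertex 2.0 1.664 -1.87
vertex 2.085 2.282 -2.372
endloop
endfacet
facet normal 0.520 0.471 -0.712
outer loop
vertex 2.635 1.701 -2.355
vertex 2.085 2.282 -2.372
vertex 3.315 2.372 -1.415
endloop
endfacet
facet normal 0.520 0.472 -0.712
outer loop
vertex 3.315 2.372 -1.415
vertex 2.085 2.282 -2.372
vertex 2.764 2.953 -1.432
endloop
endfacet
facet normal 0.507 0.501 0.701
outer loop
vertex 3.315 2.372 -1.415
vertex 2.764 2.953 -1.432
vertex 2.68 2.336 -0.93
endloop
endfacet
facet normal -0.507 -0.500 -0.702
outer loop
vertex 2.085 2.282 -2.372
vertex 2.0 1.664 -1.87
vertex 1.45 2.245 -1.887
endloop
endfacet
facet normal -0.336 0.864 -0.374
outer loop
vertex 2.085 2.282 -2.372
vertex 1.45 2.245 -1.887
vertex 2.764 2.953 -1.432
endloop
endfacet
facet normal -0.336 0.864 -0.374
outer loop
vertex 2.764 2.953 -1.432
vertex 1.45 2.245 -1.887
vertex 2.129 2.916 -0.947
endloop
endfacet
facet normal 0.506 0.502 0.701
outer loop
vertex 2.764 2.953 -1.432
vertex 2.129 2.916 -0.947
vertex 2.68 2.336 -0.93
endloop
endfacet
facet normal -0.507 -0.501 -0.701
outer loop
vertex 1.45 2.245 -1.887
vertex 2.0 1.664 -1.87
vertex 1.365 1.628 -1.385
endloop
endfacet
facet normal -0.855 0.393 0.338
outer loop
vertex 1.45 2.245 -1.887
vertex 1.365 1.628 -1.385
vertex 2.129 2.916 -0.947
endloop
endfacet
facet normal -0.855 0.392 0.339
outer loop
vertex 2.129 2.916 -0.947
vertex 1.365 1.628 -1.385
vertex 2.045 2.299 -0.445
endloop
endfacet
facet normal 0.506 0.502 0.701
outer loop
vertex 2.129 2.916 -0.947
vertex 2.045 2.299 -0.445
vertex 2.68 2.336 -0.93
endloop
endfacet
facet normal -0.507 -0.501 -0.701
outer loop
vertex 1.365 1.628 -1.385
vertex 2.0 1.664 -1.87
vertex 1.916 1.047 -1.368
endloop
endfacet
facet normal -0.519 -0.472 0.712
outer loop
vertex 1.365 1.628 -1.385
vertex 1.916 1.047 -1.368
vertex 2.045 2.299 -0.445
endloop
endfacet
facet normal -0.520 -0.471 0.712
outer loop
vertex 2.045 2.299 -0.445
vertex 1.916 1.047 -1.368
vertex 2.595 1.718 -0.428
endloop
endfacet
facet normal 0.507 0.500 0.702
outer loop
vertex 2.045 2.299 -0.445
vertex 2.595 1.718 -0.428
vertex 2.68 2.336 -0.93
endloop
endfacet
facet normal -0.506 -0.502 -0.701
outer loop
vertex 1.916 1.047 -1.368
vertex 2.0 1.664 -1.87
vertex 2.551 1.084 -1.853
endloop
endfacet
facet normal 0.336 -0.864 0.374
outer loop
vertex 1.916 1.047 -1.368
vertex 2.551 1.084 -1.853
vertex 2.595 1.718 -0.428
endloop
endfacet
facet normal 0.336 -0.864 0.374
outer loop
vertex 2.595 1.718 -0.428
vertex 2.551 1.084 -1.853
vertex 3.23 1.755 -0.913
endloop
endfacet
facet normal 0.507 0.500 0.702
outer loop
vertex 2.595 1.718 -0.428
vertex 3.23 1.755 -0.913
vertex 2.68 2.336 -0.93
endloop
endfacet

endsolid
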